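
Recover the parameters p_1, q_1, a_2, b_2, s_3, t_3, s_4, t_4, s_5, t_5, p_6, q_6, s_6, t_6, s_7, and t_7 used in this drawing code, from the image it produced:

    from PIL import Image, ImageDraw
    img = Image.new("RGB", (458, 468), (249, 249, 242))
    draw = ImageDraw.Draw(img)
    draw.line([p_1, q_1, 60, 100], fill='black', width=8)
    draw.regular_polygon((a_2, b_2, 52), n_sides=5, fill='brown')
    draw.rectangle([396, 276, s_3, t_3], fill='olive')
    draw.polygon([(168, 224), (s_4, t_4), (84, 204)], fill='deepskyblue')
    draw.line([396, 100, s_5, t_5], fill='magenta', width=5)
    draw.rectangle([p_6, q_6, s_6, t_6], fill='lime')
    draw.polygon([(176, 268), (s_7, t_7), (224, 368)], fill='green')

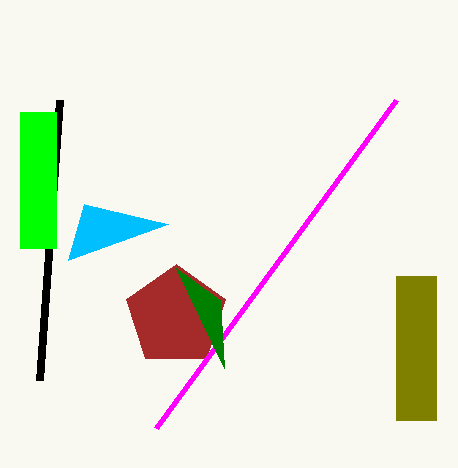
p_1 = 40, q_1 = 380, a_2 = 176, b_2 = 316, s_3 = 436, t_3 = 420, s_4 = 68, t_4 = 260, s_5 = 156, t_5 = 428, p_6 = 20, q_6 = 112, s_6 = 56, t_6 = 248, s_7 = 220, t_7 = 300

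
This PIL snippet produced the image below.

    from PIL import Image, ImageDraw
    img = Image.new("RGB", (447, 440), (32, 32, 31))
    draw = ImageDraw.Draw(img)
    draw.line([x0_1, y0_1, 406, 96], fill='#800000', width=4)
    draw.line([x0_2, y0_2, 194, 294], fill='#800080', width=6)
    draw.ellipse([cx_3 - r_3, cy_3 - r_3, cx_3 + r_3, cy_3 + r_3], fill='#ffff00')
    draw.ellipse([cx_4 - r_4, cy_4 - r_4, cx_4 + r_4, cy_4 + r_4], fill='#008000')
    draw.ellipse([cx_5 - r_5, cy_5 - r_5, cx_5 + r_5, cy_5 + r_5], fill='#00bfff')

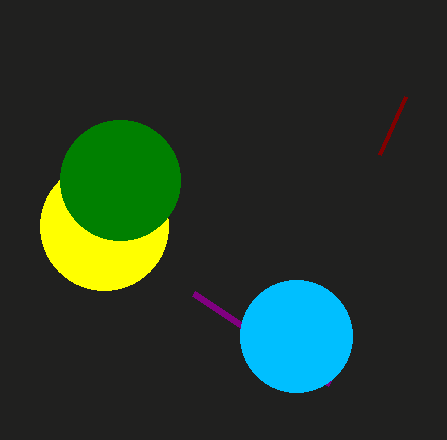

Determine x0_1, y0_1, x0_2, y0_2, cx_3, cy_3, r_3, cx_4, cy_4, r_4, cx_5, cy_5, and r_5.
x0_1 = 380, y0_1 = 154, x0_2 = 330, y0_2 = 384, cx_3 = 104, cy_3 = 226, r_3 = 64, cx_4 = 120, cy_4 = 180, r_4 = 60, cx_5 = 296, cy_5 = 336, r_5 = 56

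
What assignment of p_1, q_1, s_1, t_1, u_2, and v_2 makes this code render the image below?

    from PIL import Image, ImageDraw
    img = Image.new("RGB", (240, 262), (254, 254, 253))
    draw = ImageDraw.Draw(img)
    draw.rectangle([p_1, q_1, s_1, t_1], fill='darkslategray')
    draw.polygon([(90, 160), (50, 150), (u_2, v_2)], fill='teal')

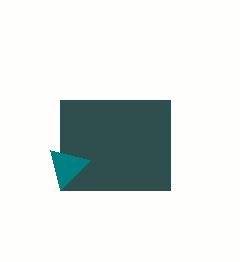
p_1 = 60
q_1 = 100
s_1 = 170
t_1 = 190
u_2 = 60
v_2 = 190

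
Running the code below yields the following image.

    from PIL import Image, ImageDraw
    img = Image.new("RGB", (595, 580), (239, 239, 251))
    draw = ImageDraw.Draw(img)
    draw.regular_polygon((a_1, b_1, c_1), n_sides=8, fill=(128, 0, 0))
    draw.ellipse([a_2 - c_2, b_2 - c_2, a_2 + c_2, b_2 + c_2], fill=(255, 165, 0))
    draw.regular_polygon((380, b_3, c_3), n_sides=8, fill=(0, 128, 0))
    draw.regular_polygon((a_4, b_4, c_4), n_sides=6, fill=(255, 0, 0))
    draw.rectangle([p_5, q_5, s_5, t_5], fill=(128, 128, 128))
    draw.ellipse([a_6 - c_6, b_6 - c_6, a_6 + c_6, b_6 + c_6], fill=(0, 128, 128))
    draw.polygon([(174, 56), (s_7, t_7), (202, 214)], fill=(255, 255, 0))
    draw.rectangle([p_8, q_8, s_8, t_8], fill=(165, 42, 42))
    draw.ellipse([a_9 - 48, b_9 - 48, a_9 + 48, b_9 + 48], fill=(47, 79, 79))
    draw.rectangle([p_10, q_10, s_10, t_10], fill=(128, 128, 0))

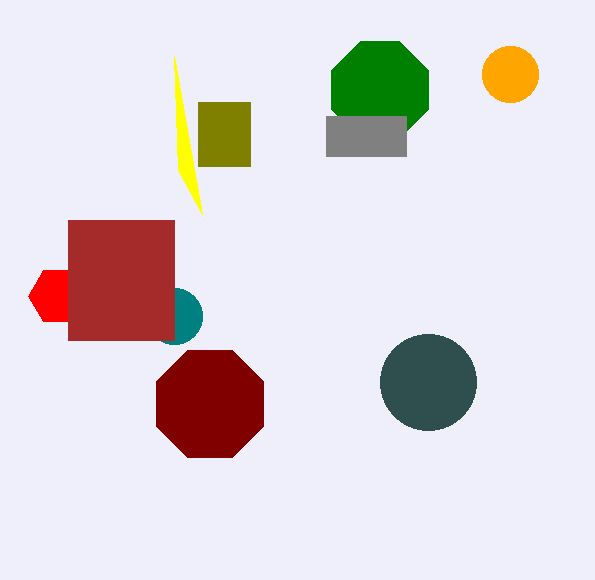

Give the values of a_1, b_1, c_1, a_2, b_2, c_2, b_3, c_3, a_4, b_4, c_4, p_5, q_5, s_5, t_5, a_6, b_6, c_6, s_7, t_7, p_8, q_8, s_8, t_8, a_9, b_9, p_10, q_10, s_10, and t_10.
a_1 = 210; b_1 = 404; c_1 = 58; a_2 = 510; b_2 = 74; c_2 = 28; b_3 = 90; c_3 = 52; a_4 = 58; b_4 = 296; c_4 = 30; p_5 = 326; q_5 = 116; s_5 = 406; t_5 = 156; a_6 = 174; b_6 = 316; c_6 = 28; s_7 = 178; t_7 = 170; p_8 = 68; q_8 = 220; s_8 = 174; t_8 = 340; a_9 = 428; b_9 = 382; p_10 = 198; q_10 = 102; s_10 = 250; t_10 = 166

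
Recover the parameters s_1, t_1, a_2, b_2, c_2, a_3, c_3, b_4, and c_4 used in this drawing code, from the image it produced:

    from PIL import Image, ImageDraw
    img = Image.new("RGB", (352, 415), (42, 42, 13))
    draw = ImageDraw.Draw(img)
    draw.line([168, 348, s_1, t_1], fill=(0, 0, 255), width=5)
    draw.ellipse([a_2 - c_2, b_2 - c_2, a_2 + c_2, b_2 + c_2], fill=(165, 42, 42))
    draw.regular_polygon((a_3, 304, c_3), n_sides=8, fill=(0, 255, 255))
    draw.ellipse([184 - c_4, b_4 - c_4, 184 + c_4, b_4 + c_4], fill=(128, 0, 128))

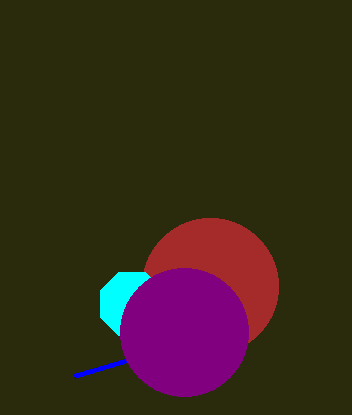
s_1 = 74, t_1 = 376, a_2 = 210, b_2 = 286, c_2 = 68, a_3 = 132, c_3 = 34, b_4 = 332, c_4 = 64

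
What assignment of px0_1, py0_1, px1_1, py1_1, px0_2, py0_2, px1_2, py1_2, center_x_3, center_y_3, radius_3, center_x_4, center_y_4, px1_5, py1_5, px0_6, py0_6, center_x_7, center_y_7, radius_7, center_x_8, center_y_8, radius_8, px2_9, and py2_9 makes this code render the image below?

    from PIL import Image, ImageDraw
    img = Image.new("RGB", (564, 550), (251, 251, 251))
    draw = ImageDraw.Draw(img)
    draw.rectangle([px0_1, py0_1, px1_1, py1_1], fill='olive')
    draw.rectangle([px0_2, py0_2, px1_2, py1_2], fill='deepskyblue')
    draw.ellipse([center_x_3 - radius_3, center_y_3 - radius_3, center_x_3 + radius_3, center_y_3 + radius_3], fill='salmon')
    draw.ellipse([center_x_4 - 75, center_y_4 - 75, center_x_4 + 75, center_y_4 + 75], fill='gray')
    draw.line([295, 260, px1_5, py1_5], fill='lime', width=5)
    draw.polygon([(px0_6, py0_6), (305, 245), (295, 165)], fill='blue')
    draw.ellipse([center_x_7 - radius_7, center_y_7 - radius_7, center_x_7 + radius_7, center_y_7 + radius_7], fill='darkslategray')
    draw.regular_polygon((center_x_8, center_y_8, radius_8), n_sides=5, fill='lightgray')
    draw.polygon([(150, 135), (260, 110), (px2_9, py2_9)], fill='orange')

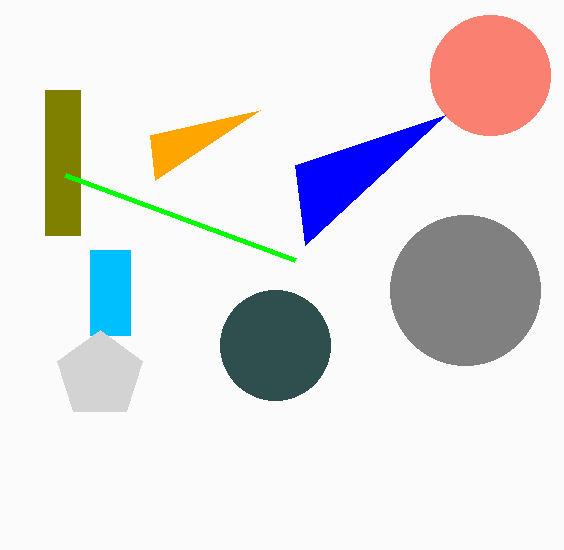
px0_1 = 45, py0_1 = 90, px1_1 = 80, py1_1 = 235, px0_2 = 90, py0_2 = 250, px1_2 = 130, py1_2 = 335, center_x_3 = 490, center_y_3 = 75, radius_3 = 60, center_x_4 = 465, center_y_4 = 290, px1_5 = 65, py1_5 = 175, px0_6 = 445, py0_6 = 115, center_x_7 = 275, center_y_7 = 345, radius_7 = 55, center_x_8 = 100, center_y_8 = 375, radius_8 = 45, px2_9 = 155, py2_9 = 180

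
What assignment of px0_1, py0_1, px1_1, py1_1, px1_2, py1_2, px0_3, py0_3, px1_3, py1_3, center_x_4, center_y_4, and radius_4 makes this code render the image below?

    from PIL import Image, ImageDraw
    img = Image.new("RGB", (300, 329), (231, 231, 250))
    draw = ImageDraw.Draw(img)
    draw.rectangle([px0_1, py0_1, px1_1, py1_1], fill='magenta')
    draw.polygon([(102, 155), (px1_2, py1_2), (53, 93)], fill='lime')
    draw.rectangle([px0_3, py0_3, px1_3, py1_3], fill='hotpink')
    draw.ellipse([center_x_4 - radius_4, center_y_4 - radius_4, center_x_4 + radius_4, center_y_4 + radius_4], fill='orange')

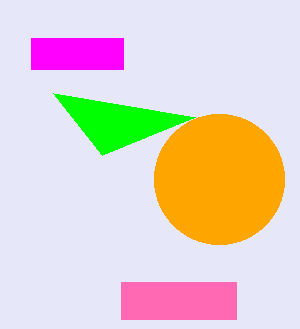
px0_1 = 31; py0_1 = 38; px1_1 = 123; py1_1 = 69; px1_2 = 195; py1_2 = 117; px0_3 = 121; py0_3 = 282; px1_3 = 236; py1_3 = 319; center_x_4 = 219; center_y_4 = 179; radius_4 = 65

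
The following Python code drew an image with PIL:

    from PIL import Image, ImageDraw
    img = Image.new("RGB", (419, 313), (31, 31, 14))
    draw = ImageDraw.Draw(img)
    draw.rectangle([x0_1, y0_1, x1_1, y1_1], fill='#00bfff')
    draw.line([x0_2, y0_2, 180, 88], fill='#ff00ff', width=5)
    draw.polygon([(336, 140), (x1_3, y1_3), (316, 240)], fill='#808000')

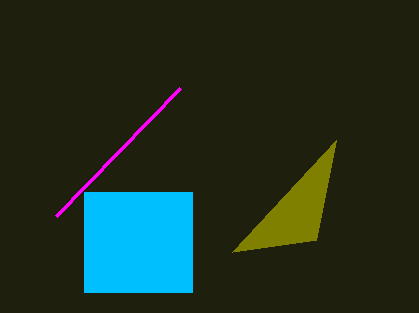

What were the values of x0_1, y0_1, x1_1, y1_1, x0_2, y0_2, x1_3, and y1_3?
x0_1 = 84
y0_1 = 192
x1_1 = 192
y1_1 = 292
x0_2 = 56
y0_2 = 216
x1_3 = 232
y1_3 = 252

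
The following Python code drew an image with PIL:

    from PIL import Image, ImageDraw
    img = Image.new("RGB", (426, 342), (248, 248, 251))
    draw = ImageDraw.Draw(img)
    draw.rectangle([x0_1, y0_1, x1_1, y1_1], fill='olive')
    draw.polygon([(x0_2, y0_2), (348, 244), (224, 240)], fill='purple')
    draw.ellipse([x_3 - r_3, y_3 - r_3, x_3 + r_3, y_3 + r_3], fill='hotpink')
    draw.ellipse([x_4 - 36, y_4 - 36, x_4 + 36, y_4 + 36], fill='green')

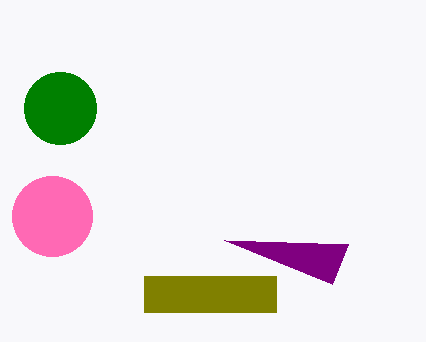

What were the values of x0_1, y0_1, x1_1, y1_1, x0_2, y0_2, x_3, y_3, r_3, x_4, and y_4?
x0_1 = 144; y0_1 = 276; x1_1 = 276; y1_1 = 312; x0_2 = 332; y0_2 = 284; x_3 = 52; y_3 = 216; r_3 = 40; x_4 = 60; y_4 = 108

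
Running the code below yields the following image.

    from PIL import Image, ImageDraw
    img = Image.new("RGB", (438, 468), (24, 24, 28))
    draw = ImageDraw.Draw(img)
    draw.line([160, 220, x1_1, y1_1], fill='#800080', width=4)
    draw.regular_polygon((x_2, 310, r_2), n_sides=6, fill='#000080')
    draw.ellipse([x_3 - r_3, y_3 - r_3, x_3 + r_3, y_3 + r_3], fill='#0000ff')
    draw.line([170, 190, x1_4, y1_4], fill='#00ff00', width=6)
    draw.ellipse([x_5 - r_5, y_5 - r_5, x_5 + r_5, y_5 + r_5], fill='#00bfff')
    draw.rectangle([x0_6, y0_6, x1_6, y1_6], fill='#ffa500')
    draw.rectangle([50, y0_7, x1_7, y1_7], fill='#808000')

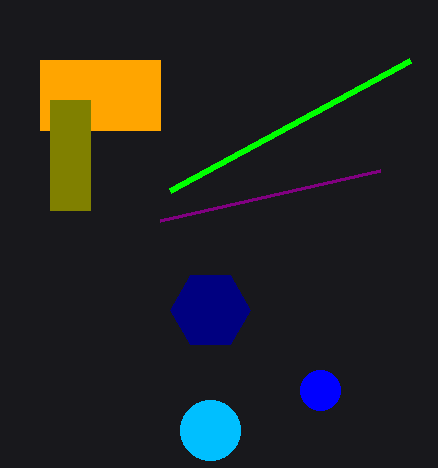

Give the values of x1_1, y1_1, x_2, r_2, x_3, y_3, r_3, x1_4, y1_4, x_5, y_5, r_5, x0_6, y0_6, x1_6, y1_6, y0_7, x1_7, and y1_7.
x1_1 = 380
y1_1 = 170
x_2 = 210
r_2 = 40
x_3 = 320
y_3 = 390
r_3 = 20
x1_4 = 410
y1_4 = 60
x_5 = 210
y_5 = 430
r_5 = 30
x0_6 = 40
y0_6 = 60
x1_6 = 160
y1_6 = 130
y0_7 = 100
x1_7 = 90
y1_7 = 210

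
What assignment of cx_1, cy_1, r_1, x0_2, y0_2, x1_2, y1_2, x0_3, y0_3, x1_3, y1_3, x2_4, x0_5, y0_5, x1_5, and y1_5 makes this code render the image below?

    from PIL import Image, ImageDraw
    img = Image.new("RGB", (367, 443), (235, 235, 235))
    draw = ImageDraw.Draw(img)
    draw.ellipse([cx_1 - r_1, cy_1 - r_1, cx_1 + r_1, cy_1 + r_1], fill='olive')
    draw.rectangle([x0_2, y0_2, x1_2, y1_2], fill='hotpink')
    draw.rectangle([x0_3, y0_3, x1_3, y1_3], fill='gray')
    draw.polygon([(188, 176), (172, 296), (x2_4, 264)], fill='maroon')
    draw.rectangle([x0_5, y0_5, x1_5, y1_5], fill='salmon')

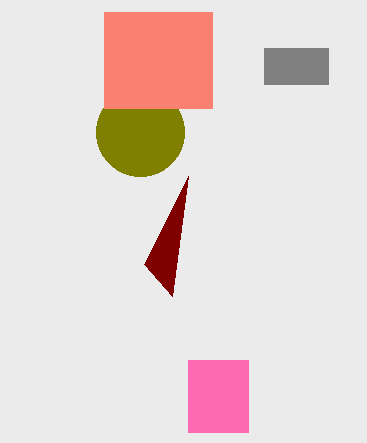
cx_1 = 140; cy_1 = 132; r_1 = 44; x0_2 = 188; y0_2 = 360; x1_2 = 248; y1_2 = 432; x0_3 = 264; y0_3 = 48; x1_3 = 328; y1_3 = 84; x2_4 = 144; x0_5 = 104; y0_5 = 12; x1_5 = 212; y1_5 = 108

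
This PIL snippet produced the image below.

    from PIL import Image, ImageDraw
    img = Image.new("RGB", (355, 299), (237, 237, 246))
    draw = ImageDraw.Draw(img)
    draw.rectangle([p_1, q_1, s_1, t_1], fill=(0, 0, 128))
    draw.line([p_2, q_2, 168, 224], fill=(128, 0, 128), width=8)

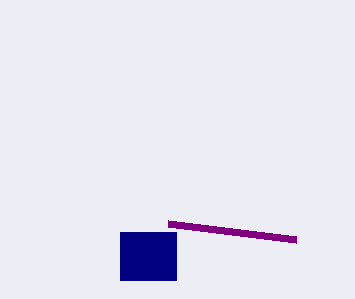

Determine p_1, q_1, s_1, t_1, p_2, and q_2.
p_1 = 120
q_1 = 232
s_1 = 176
t_1 = 280
p_2 = 296
q_2 = 240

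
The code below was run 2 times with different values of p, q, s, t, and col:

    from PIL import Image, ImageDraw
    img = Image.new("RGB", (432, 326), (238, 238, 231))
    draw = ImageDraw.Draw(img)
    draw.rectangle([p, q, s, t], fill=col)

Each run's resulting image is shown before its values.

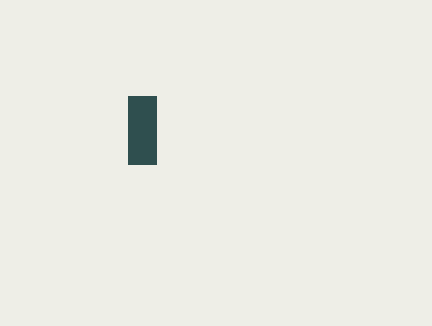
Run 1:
p = 128, q = 96, s = 156, t = 164, col = 'darkslategray'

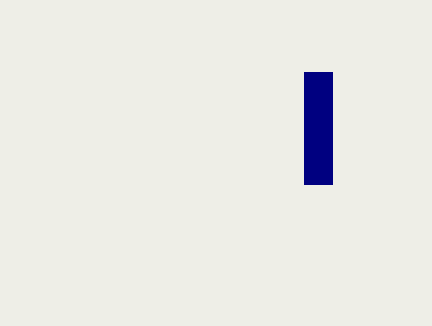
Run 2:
p = 304; q = 72; s = 332; t = 184; col = 'navy'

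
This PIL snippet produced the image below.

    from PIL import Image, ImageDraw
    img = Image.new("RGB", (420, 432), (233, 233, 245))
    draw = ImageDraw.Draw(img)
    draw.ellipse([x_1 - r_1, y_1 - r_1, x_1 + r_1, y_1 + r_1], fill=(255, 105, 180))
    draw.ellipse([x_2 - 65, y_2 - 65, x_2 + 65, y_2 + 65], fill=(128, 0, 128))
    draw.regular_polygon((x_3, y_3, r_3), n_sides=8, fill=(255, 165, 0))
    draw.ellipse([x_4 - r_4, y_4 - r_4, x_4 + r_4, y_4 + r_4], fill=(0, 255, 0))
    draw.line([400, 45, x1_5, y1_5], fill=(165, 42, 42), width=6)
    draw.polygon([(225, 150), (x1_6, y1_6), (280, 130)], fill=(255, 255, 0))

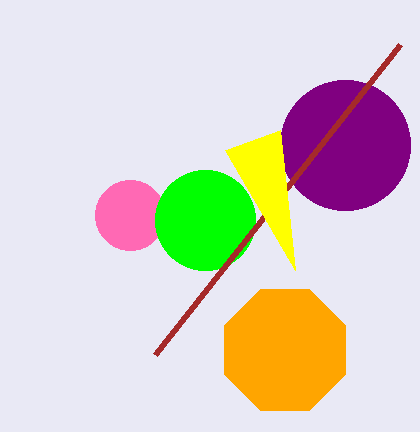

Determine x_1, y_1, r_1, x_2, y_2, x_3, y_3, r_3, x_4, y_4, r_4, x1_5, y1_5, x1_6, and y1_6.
x_1 = 130, y_1 = 215, r_1 = 35, x_2 = 345, y_2 = 145, x_3 = 285, y_3 = 350, r_3 = 65, x_4 = 205, y_4 = 220, r_4 = 50, x1_5 = 155, y1_5 = 355, x1_6 = 295, y1_6 = 270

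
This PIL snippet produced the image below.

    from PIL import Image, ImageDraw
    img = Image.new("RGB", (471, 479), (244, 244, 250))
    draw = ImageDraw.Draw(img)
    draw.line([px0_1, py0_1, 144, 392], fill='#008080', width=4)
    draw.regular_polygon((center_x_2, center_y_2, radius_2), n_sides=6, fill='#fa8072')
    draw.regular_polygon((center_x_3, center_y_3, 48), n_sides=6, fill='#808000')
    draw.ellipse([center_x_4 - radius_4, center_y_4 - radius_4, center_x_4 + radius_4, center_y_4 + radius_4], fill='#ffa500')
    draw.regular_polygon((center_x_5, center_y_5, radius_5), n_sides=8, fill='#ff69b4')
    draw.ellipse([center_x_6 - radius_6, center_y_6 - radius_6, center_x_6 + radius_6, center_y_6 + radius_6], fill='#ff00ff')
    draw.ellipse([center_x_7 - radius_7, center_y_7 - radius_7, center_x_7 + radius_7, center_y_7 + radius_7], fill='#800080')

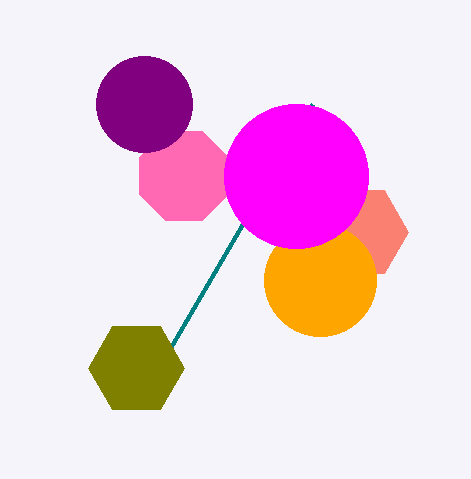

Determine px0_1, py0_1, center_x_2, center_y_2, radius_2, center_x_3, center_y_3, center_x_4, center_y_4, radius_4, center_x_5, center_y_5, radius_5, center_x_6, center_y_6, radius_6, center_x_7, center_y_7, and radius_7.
px0_1 = 312; py0_1 = 104; center_x_2 = 360; center_y_2 = 232; radius_2 = 48; center_x_3 = 136; center_y_3 = 368; center_x_4 = 320; center_y_4 = 280; radius_4 = 56; center_x_5 = 184; center_y_5 = 176; radius_5 = 48; center_x_6 = 296; center_y_6 = 176; radius_6 = 72; center_x_7 = 144; center_y_7 = 104; radius_7 = 48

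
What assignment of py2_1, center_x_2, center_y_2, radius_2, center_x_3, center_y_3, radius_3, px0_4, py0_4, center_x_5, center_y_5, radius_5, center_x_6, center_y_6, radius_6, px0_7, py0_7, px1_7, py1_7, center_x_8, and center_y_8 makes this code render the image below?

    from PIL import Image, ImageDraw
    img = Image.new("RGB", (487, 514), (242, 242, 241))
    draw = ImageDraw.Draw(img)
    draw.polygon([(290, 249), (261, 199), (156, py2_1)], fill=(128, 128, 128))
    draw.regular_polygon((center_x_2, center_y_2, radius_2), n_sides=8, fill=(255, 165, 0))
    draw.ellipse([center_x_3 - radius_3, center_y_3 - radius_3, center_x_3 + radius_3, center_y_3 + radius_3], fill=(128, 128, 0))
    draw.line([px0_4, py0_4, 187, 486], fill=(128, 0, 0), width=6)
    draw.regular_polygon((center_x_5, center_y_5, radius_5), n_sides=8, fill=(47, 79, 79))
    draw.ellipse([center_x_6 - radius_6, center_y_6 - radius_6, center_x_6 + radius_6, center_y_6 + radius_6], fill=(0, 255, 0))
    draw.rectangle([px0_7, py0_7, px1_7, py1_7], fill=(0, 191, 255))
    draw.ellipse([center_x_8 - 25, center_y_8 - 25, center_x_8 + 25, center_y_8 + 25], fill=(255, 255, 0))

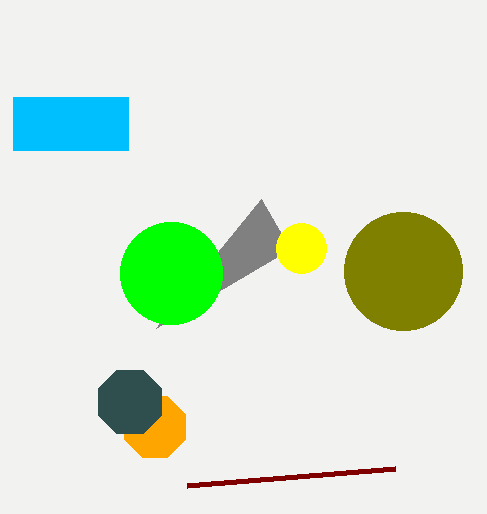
py2_1 = 328
center_x_2 = 155
center_y_2 = 427
radius_2 = 33
center_x_3 = 403
center_y_3 = 271
radius_3 = 59
px0_4 = 395
py0_4 = 469
center_x_5 = 130
center_y_5 = 402
radius_5 = 34
center_x_6 = 171
center_y_6 = 273
radius_6 = 51
px0_7 = 13
py0_7 = 97
px1_7 = 128
py1_7 = 150
center_x_8 = 301
center_y_8 = 248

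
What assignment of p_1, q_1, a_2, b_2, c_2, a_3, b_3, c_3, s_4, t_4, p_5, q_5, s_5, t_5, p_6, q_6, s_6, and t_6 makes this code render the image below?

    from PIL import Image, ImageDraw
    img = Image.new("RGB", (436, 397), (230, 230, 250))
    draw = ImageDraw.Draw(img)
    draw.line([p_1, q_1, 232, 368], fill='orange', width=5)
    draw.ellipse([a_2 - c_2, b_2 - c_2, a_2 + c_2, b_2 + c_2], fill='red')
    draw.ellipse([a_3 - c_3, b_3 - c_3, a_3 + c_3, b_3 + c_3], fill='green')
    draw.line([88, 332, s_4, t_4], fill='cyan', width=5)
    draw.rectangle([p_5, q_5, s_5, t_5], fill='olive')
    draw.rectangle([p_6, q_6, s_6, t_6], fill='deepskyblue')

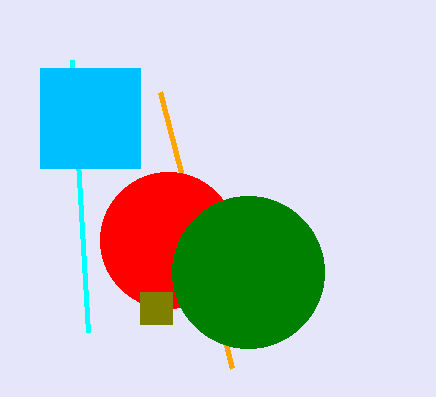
p_1 = 160
q_1 = 92
a_2 = 168
b_2 = 240
c_2 = 68
a_3 = 248
b_3 = 272
c_3 = 76
s_4 = 72
t_4 = 60
p_5 = 140
q_5 = 292
s_5 = 172
t_5 = 324
p_6 = 40
q_6 = 68
s_6 = 140
t_6 = 168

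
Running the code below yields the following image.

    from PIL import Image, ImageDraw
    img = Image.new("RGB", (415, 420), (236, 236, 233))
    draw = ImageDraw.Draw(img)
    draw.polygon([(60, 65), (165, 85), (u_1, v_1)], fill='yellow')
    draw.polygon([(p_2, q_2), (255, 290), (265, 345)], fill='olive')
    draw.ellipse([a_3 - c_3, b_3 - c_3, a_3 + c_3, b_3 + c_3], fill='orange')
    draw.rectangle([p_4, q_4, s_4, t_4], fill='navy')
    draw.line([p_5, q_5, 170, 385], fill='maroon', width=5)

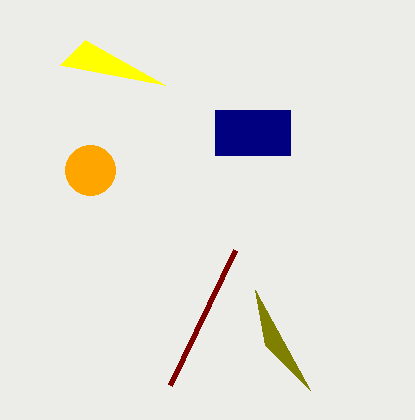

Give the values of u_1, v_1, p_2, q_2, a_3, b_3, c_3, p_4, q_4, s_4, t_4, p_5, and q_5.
u_1 = 85, v_1 = 40, p_2 = 310, q_2 = 390, a_3 = 90, b_3 = 170, c_3 = 25, p_4 = 215, q_4 = 110, s_4 = 290, t_4 = 155, p_5 = 235, q_5 = 250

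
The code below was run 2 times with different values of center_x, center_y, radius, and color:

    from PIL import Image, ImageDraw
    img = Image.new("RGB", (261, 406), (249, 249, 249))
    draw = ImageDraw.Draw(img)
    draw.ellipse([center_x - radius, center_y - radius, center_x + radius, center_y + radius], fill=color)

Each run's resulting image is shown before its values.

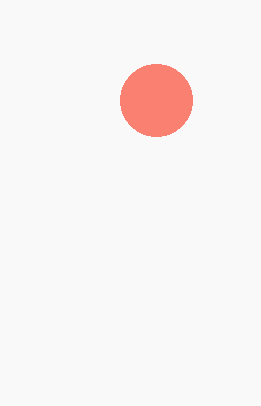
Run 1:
center_x = 156; center_y = 100; radius = 36; color = 'salmon'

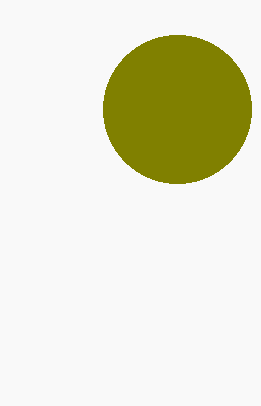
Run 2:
center_x = 177; center_y = 109; radius = 74; color = 'olive'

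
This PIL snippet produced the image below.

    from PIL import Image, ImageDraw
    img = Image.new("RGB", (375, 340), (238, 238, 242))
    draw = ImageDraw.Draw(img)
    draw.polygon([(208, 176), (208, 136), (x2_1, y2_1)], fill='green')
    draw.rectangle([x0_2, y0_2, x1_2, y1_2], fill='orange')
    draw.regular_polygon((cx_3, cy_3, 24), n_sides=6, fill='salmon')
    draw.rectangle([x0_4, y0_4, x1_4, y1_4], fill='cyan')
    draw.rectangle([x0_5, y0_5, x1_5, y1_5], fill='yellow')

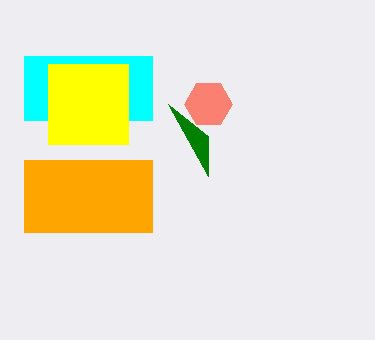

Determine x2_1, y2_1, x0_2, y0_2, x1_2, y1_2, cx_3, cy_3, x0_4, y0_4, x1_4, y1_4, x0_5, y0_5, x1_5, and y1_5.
x2_1 = 168
y2_1 = 104
x0_2 = 24
y0_2 = 160
x1_2 = 152
y1_2 = 232
cx_3 = 208
cy_3 = 104
x0_4 = 24
y0_4 = 56
x1_4 = 152
y1_4 = 120
x0_5 = 48
y0_5 = 64
x1_5 = 128
y1_5 = 144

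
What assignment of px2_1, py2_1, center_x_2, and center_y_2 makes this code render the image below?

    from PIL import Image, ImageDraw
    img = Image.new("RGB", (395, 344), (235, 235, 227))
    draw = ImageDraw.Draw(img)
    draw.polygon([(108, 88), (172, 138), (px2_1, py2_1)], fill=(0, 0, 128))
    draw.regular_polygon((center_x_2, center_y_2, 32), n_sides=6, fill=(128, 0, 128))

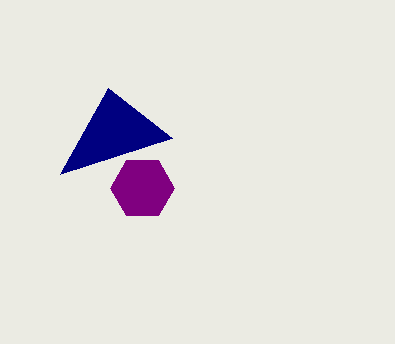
px2_1 = 60, py2_1 = 174, center_x_2 = 142, center_y_2 = 188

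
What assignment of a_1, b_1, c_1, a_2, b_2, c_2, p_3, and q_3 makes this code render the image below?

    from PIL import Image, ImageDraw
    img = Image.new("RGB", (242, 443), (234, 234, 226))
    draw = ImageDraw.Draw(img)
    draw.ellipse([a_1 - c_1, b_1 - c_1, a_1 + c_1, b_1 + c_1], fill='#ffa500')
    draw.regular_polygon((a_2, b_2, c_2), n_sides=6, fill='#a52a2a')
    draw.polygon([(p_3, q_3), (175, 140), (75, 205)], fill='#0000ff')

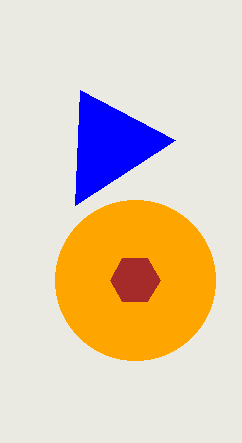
a_1 = 135, b_1 = 280, c_1 = 80, a_2 = 135, b_2 = 280, c_2 = 25, p_3 = 80, q_3 = 90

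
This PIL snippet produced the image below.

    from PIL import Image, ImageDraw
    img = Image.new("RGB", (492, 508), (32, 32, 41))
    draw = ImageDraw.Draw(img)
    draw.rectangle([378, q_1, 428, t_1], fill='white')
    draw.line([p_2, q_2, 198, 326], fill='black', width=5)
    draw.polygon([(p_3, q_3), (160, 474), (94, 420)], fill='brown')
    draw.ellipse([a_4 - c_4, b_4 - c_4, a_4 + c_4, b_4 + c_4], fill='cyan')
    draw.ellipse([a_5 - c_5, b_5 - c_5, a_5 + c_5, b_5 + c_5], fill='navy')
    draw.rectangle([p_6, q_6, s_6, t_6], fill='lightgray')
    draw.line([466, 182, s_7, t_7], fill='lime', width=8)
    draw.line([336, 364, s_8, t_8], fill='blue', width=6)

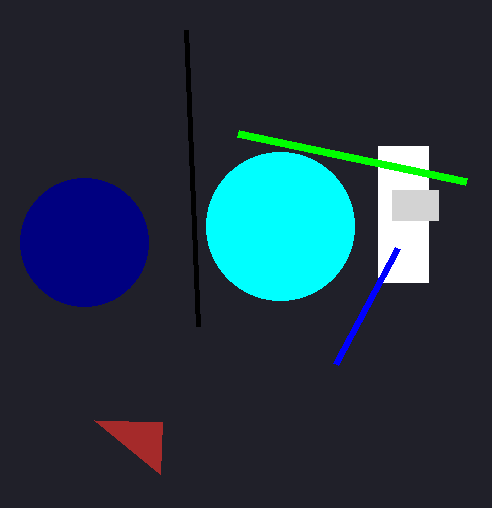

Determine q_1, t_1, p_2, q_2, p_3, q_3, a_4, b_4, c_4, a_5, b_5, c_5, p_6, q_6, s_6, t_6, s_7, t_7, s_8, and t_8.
q_1 = 146; t_1 = 282; p_2 = 186; q_2 = 30; p_3 = 162; q_3 = 422; a_4 = 280; b_4 = 226; c_4 = 74; a_5 = 84; b_5 = 242; c_5 = 64; p_6 = 392; q_6 = 190; s_6 = 438; t_6 = 220; s_7 = 238; t_7 = 134; s_8 = 398; t_8 = 248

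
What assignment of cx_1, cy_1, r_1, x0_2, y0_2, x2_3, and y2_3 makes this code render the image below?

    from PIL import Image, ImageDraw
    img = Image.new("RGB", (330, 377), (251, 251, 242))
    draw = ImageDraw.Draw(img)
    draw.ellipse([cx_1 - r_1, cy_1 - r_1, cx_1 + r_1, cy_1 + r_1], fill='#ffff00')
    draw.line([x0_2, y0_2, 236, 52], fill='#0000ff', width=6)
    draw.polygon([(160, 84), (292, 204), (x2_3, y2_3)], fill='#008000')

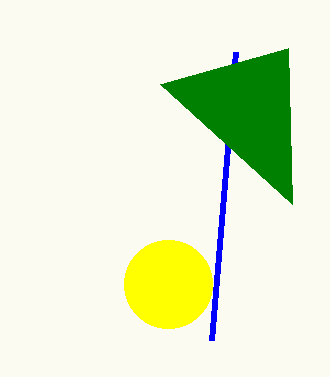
cx_1 = 168, cy_1 = 284, r_1 = 44, x0_2 = 212, y0_2 = 340, x2_3 = 288, y2_3 = 48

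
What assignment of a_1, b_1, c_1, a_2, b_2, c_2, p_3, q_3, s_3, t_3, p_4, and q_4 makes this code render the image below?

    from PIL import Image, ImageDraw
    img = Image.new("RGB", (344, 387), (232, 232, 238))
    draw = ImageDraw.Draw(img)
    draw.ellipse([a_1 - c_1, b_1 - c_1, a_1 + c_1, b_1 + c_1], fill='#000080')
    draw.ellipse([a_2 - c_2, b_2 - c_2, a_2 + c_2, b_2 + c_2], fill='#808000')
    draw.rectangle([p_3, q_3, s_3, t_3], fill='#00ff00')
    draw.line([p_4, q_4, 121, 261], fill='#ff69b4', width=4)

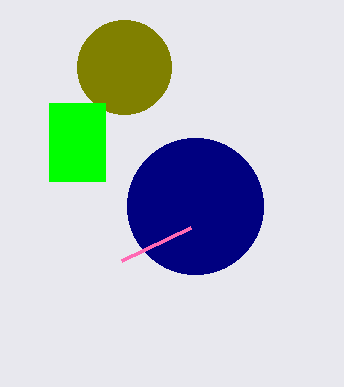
a_1 = 195, b_1 = 206, c_1 = 68, a_2 = 124, b_2 = 67, c_2 = 47, p_3 = 49, q_3 = 103, s_3 = 105, t_3 = 181, p_4 = 190, q_4 = 228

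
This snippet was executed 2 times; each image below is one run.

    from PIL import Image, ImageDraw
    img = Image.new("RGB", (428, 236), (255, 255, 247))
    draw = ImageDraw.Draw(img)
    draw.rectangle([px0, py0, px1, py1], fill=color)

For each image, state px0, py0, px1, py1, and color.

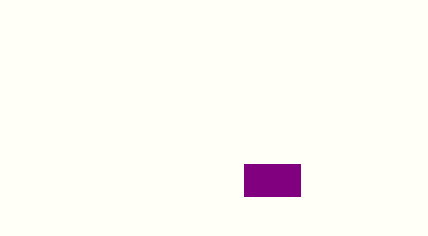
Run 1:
px0 = 244
py0 = 164
px1 = 300
py1 = 196
color = 'purple'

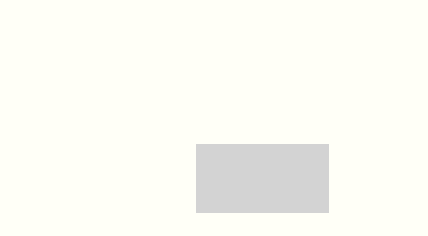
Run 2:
px0 = 196; py0 = 144; px1 = 328; py1 = 212; color = 'lightgray'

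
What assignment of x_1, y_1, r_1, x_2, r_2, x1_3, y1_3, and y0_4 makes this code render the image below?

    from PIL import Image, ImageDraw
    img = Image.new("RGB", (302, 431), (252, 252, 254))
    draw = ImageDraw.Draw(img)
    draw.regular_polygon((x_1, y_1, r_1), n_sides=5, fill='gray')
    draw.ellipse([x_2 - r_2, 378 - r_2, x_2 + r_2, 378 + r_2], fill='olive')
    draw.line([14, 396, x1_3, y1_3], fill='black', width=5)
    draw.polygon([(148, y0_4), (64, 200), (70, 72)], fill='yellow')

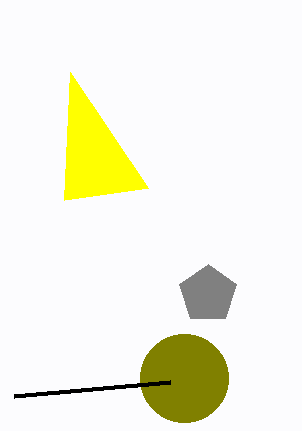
x_1 = 208, y_1 = 294, r_1 = 30, x_2 = 184, r_2 = 44, x1_3 = 170, y1_3 = 382, y0_4 = 188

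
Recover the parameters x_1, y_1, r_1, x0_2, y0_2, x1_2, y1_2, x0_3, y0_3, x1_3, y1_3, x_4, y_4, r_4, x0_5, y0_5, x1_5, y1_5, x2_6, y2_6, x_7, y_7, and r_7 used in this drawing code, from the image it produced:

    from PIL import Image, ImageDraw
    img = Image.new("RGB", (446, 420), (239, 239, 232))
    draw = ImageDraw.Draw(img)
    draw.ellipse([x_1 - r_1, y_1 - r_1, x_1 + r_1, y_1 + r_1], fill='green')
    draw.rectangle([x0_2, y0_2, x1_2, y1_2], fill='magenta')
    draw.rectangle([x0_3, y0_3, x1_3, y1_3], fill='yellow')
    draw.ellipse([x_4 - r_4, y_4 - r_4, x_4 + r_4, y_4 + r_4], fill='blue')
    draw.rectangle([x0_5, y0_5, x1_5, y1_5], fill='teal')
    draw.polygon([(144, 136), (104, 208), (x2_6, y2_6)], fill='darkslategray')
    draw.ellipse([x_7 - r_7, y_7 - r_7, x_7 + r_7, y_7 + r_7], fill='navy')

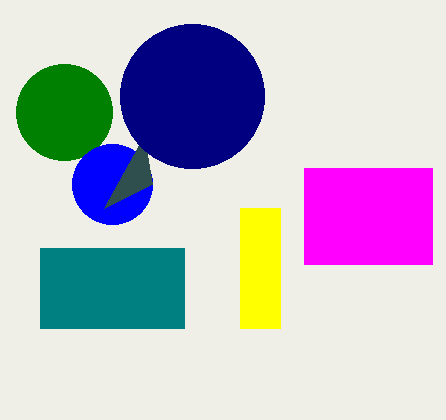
x_1 = 64, y_1 = 112, r_1 = 48, x0_2 = 304, y0_2 = 168, x1_2 = 432, y1_2 = 264, x0_3 = 240, y0_3 = 208, x1_3 = 280, y1_3 = 328, x_4 = 112, y_4 = 184, r_4 = 40, x0_5 = 40, y0_5 = 248, x1_5 = 184, y1_5 = 328, x2_6 = 152, y2_6 = 184, x_7 = 192, y_7 = 96, r_7 = 72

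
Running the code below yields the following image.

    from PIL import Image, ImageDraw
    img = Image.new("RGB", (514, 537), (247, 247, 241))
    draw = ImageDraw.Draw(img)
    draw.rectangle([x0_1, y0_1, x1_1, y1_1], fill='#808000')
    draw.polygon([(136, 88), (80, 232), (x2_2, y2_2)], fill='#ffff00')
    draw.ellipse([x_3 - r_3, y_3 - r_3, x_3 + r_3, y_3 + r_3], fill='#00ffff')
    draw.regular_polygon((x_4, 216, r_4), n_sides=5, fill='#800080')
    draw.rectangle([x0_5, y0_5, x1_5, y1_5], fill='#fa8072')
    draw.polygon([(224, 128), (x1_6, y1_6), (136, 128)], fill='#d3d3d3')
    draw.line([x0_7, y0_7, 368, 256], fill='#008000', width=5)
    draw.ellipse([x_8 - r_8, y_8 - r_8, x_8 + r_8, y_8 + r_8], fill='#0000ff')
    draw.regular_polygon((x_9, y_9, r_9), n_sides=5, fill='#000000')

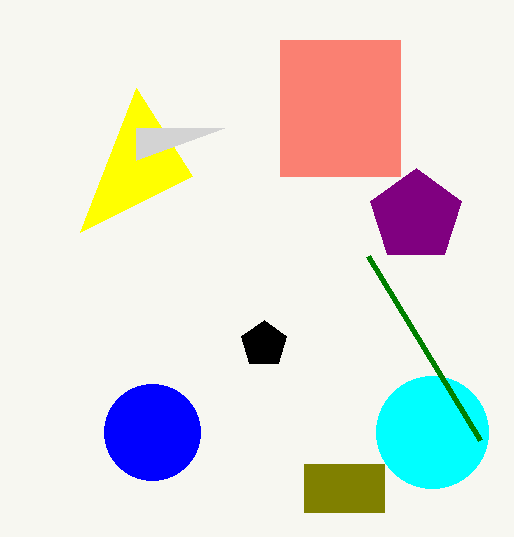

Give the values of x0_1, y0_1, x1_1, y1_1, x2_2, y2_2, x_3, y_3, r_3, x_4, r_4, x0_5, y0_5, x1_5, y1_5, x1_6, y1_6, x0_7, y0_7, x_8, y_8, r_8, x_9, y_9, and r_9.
x0_1 = 304, y0_1 = 464, x1_1 = 384, y1_1 = 512, x2_2 = 192, y2_2 = 176, x_3 = 432, y_3 = 432, r_3 = 56, x_4 = 416, r_4 = 48, x0_5 = 280, y0_5 = 40, x1_5 = 400, y1_5 = 176, x1_6 = 136, y1_6 = 160, x0_7 = 480, y0_7 = 440, x_8 = 152, y_8 = 432, r_8 = 48, x_9 = 264, y_9 = 344, r_9 = 24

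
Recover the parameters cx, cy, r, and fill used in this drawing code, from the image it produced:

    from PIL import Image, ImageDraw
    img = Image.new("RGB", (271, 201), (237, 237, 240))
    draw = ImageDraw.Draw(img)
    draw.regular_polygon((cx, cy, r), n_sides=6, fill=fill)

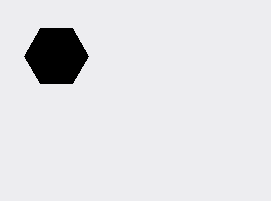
cx = 56; cy = 56; r = 32; fill = 'black'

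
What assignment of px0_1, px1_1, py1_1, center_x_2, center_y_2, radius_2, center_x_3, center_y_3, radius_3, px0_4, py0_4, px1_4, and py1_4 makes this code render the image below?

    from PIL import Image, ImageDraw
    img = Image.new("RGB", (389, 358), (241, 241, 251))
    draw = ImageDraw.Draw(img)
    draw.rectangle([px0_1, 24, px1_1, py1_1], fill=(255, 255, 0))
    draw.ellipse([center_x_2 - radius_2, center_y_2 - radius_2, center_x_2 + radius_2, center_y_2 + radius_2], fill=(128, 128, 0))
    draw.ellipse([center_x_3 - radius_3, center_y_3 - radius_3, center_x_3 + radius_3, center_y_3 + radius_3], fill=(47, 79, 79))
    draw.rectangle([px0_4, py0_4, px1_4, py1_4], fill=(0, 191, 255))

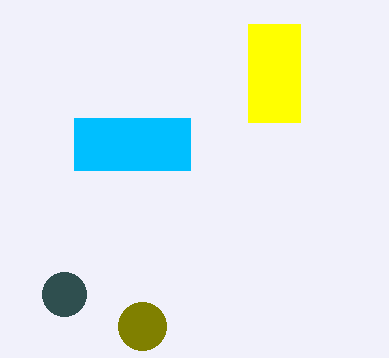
px0_1 = 248; px1_1 = 300; py1_1 = 122; center_x_2 = 142; center_y_2 = 326; radius_2 = 24; center_x_3 = 64; center_y_3 = 294; radius_3 = 22; px0_4 = 74; py0_4 = 118; px1_4 = 190; py1_4 = 170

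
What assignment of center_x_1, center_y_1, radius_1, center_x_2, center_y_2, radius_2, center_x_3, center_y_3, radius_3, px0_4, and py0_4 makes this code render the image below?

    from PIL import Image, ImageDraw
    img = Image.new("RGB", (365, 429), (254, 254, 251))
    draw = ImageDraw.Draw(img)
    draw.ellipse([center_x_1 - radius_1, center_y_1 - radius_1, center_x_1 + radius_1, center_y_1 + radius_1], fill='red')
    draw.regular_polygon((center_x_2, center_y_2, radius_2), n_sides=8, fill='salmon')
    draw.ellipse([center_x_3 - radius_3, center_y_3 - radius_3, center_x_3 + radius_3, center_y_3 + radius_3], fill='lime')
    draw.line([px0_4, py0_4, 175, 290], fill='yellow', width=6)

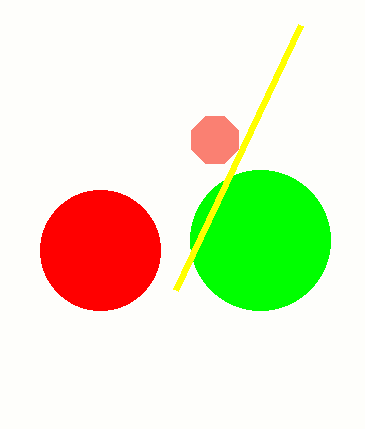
center_x_1 = 100, center_y_1 = 250, radius_1 = 60, center_x_2 = 215, center_y_2 = 140, radius_2 = 25, center_x_3 = 260, center_y_3 = 240, radius_3 = 70, px0_4 = 300, py0_4 = 25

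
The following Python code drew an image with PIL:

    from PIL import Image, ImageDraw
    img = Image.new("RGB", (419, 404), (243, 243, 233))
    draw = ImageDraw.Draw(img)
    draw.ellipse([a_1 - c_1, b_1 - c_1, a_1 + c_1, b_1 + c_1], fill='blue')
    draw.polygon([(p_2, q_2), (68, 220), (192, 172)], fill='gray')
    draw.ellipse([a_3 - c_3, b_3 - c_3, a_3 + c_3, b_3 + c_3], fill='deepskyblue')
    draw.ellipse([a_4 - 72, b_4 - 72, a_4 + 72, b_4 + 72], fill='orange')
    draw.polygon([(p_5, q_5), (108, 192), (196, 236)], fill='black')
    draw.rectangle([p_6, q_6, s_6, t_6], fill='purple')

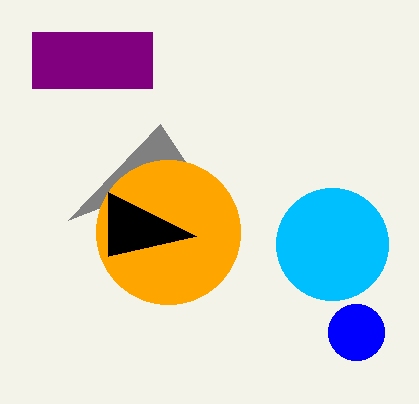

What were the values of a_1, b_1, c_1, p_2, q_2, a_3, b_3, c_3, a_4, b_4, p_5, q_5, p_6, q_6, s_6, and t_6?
a_1 = 356; b_1 = 332; c_1 = 28; p_2 = 160; q_2 = 124; a_3 = 332; b_3 = 244; c_3 = 56; a_4 = 168; b_4 = 232; p_5 = 108; q_5 = 256; p_6 = 32; q_6 = 32; s_6 = 152; t_6 = 88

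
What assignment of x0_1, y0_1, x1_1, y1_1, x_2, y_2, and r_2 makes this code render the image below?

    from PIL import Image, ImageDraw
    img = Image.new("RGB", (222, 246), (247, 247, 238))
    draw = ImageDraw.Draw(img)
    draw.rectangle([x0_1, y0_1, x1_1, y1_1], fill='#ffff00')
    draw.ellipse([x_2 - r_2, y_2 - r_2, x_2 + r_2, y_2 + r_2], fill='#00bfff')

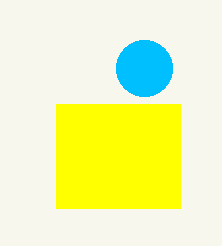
x0_1 = 56, y0_1 = 104, x1_1 = 180, y1_1 = 208, x_2 = 144, y_2 = 68, r_2 = 28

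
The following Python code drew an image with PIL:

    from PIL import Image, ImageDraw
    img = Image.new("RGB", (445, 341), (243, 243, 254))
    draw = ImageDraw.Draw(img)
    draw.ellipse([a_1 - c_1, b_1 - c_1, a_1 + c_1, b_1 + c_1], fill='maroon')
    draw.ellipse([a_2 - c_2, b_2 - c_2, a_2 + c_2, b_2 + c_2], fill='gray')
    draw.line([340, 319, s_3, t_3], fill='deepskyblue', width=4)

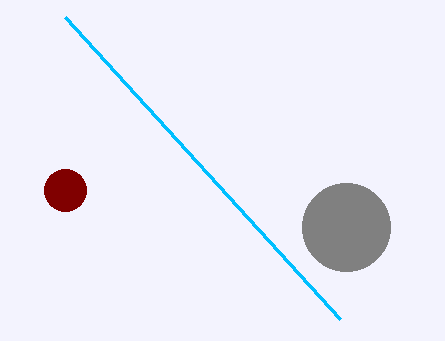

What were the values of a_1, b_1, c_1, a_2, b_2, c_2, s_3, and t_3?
a_1 = 65
b_1 = 190
c_1 = 21
a_2 = 346
b_2 = 227
c_2 = 44
s_3 = 65
t_3 = 17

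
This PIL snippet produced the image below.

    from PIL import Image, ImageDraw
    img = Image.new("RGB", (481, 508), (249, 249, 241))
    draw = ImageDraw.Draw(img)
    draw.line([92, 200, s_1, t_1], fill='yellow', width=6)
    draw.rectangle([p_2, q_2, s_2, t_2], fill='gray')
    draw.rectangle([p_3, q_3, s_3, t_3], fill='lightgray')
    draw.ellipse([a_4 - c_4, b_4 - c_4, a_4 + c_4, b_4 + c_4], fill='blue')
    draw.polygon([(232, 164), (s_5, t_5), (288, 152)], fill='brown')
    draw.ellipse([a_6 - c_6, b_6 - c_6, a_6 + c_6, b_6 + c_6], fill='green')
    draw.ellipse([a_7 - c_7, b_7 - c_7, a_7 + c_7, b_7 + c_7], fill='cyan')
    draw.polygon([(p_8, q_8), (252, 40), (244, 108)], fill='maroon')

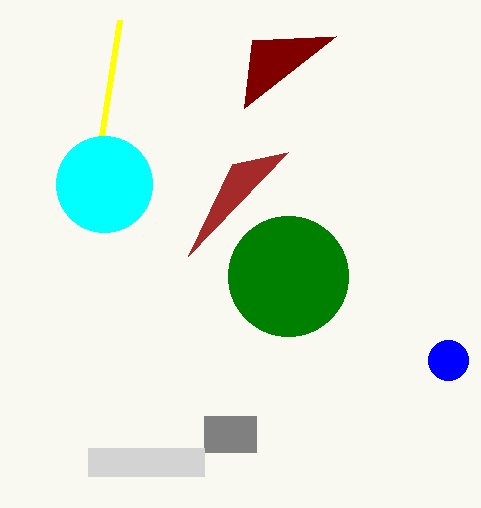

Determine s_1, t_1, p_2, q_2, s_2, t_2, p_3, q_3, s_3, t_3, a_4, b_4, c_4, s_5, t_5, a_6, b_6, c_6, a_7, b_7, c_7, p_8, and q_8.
s_1 = 120, t_1 = 20, p_2 = 204, q_2 = 416, s_2 = 256, t_2 = 452, p_3 = 88, q_3 = 448, s_3 = 204, t_3 = 476, a_4 = 448, b_4 = 360, c_4 = 20, s_5 = 188, t_5 = 256, a_6 = 288, b_6 = 276, c_6 = 60, a_7 = 104, b_7 = 184, c_7 = 48, p_8 = 336, q_8 = 36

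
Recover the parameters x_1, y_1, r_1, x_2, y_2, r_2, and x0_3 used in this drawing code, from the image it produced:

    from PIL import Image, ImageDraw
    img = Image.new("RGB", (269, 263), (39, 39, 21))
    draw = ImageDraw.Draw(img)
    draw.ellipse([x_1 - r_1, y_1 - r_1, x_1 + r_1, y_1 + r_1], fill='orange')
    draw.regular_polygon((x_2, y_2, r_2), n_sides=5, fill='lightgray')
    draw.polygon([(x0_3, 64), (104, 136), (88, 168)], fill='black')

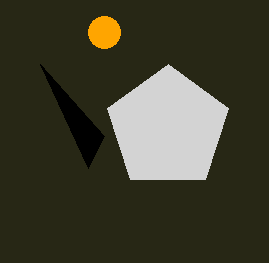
x_1 = 104
y_1 = 32
r_1 = 16
x_2 = 168
y_2 = 128
r_2 = 64
x0_3 = 40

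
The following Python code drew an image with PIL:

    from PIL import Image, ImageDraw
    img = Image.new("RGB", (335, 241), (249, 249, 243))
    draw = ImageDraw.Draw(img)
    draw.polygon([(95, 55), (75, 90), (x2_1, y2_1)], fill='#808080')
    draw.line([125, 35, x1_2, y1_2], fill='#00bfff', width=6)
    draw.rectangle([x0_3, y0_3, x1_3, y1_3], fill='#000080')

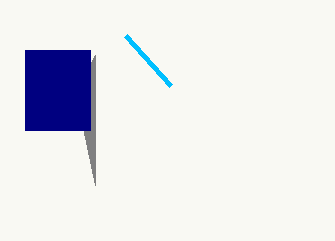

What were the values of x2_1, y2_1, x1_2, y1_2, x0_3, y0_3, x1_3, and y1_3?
x2_1 = 95; y2_1 = 185; x1_2 = 170; y1_2 = 85; x0_3 = 25; y0_3 = 50; x1_3 = 90; y1_3 = 130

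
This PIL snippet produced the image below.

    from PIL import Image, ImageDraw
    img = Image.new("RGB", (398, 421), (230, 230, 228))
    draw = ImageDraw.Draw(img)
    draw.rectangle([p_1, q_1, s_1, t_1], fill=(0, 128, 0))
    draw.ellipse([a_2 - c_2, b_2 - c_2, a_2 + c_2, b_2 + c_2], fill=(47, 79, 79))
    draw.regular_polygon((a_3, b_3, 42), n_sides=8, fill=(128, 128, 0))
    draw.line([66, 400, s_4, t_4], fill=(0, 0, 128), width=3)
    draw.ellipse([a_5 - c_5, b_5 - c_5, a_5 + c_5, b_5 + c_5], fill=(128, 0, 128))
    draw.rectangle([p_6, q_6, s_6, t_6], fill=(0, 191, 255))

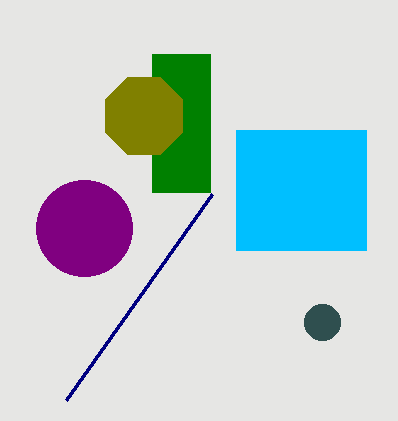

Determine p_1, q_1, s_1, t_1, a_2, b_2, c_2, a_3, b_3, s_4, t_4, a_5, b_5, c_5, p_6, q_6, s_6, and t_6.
p_1 = 152, q_1 = 54, s_1 = 210, t_1 = 192, a_2 = 322, b_2 = 322, c_2 = 18, a_3 = 144, b_3 = 116, s_4 = 212, t_4 = 194, a_5 = 84, b_5 = 228, c_5 = 48, p_6 = 236, q_6 = 130, s_6 = 366, t_6 = 250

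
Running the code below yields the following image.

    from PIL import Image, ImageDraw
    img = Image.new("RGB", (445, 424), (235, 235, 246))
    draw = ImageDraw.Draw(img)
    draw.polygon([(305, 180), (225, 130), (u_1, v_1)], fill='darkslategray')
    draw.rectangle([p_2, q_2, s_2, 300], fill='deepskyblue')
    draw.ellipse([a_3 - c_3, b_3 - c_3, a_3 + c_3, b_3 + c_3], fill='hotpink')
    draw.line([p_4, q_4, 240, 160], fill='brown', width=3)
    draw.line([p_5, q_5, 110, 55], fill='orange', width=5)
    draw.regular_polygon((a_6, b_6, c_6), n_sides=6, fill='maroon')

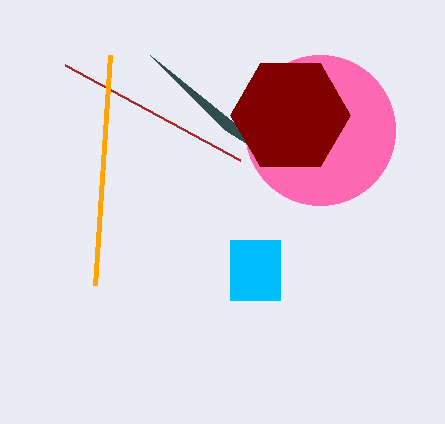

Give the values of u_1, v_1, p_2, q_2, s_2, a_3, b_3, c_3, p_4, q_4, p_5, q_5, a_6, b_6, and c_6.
u_1 = 150
v_1 = 55
p_2 = 230
q_2 = 240
s_2 = 280
a_3 = 320
b_3 = 130
c_3 = 75
p_4 = 65
q_4 = 65
p_5 = 95
q_5 = 285
a_6 = 290
b_6 = 115
c_6 = 60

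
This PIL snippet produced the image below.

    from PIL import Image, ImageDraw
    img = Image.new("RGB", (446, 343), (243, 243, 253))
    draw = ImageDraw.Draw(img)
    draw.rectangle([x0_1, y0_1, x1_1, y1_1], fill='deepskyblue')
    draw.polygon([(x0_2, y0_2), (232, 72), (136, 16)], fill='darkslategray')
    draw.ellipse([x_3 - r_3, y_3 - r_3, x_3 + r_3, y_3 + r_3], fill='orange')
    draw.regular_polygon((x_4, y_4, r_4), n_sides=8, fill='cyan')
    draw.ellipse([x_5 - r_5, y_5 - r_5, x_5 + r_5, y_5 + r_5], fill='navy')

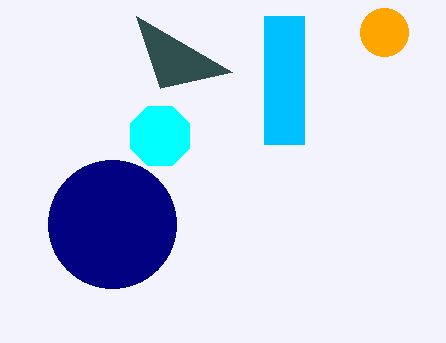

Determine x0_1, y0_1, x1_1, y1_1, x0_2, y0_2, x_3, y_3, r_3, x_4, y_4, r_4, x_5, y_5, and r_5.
x0_1 = 264, y0_1 = 16, x1_1 = 304, y1_1 = 144, x0_2 = 160, y0_2 = 88, x_3 = 384, y_3 = 32, r_3 = 24, x_4 = 160, y_4 = 136, r_4 = 32, x_5 = 112, y_5 = 224, r_5 = 64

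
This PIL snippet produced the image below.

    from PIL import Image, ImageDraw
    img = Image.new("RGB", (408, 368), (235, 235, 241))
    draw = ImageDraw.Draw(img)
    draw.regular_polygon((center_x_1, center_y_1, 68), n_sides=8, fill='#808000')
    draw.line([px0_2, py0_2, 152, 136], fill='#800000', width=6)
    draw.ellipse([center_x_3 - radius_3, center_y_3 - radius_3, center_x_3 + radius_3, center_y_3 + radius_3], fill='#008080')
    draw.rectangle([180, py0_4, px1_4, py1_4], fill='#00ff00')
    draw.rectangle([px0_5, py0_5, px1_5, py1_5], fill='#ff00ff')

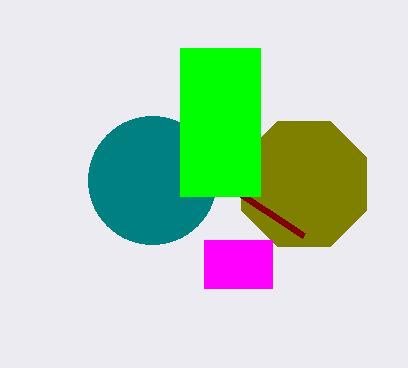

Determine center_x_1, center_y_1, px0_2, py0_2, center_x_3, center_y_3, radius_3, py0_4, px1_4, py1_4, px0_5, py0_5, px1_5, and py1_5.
center_x_1 = 304; center_y_1 = 184; px0_2 = 304; py0_2 = 236; center_x_3 = 152; center_y_3 = 180; radius_3 = 64; py0_4 = 48; px1_4 = 260; py1_4 = 196; px0_5 = 204; py0_5 = 240; px1_5 = 272; py1_5 = 288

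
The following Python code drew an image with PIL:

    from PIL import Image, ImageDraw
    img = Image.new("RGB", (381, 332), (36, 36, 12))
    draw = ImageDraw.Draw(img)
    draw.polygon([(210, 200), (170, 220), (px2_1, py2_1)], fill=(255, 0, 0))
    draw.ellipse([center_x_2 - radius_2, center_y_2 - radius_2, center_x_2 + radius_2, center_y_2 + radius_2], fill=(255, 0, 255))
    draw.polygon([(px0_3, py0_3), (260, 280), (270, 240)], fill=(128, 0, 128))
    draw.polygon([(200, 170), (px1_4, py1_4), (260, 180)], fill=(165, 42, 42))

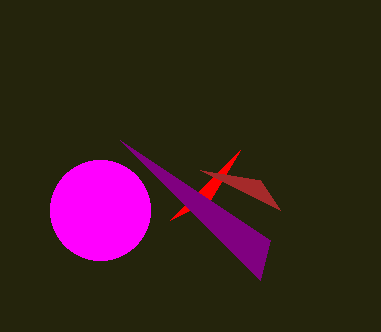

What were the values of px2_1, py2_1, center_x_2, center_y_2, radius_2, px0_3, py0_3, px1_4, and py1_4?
px2_1 = 240, py2_1 = 150, center_x_2 = 100, center_y_2 = 210, radius_2 = 50, px0_3 = 120, py0_3 = 140, px1_4 = 280, py1_4 = 210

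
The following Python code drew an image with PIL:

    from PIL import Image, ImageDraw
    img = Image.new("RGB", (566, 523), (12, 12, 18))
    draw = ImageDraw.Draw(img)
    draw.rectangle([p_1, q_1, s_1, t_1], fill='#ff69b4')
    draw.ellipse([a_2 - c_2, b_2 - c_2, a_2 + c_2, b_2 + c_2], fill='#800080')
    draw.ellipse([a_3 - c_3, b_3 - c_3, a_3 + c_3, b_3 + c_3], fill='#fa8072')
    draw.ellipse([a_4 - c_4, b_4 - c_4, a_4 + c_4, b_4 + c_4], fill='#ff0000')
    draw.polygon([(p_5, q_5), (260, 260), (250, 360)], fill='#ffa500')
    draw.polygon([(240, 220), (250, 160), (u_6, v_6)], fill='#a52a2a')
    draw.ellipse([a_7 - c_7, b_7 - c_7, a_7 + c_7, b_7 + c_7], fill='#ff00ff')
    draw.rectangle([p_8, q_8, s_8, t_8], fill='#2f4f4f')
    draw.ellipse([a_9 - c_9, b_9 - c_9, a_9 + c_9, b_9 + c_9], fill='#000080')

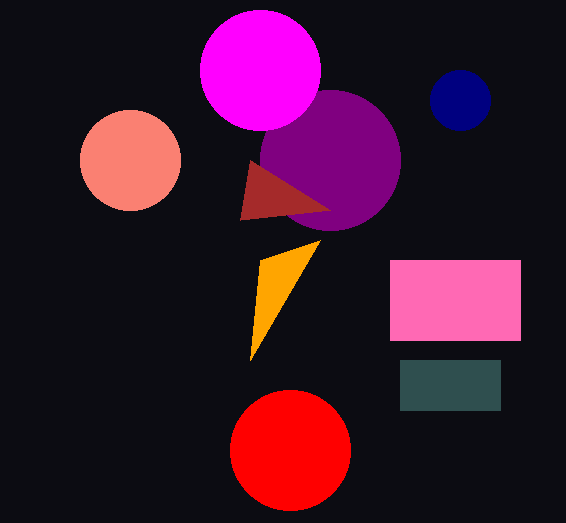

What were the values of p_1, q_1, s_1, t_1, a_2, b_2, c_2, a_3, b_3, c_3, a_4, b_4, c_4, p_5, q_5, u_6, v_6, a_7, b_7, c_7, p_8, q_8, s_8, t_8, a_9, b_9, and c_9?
p_1 = 390, q_1 = 260, s_1 = 520, t_1 = 340, a_2 = 330, b_2 = 160, c_2 = 70, a_3 = 130, b_3 = 160, c_3 = 50, a_4 = 290, b_4 = 450, c_4 = 60, p_5 = 320, q_5 = 240, u_6 = 330, v_6 = 210, a_7 = 260, b_7 = 70, c_7 = 60, p_8 = 400, q_8 = 360, s_8 = 500, t_8 = 410, a_9 = 460, b_9 = 100, c_9 = 30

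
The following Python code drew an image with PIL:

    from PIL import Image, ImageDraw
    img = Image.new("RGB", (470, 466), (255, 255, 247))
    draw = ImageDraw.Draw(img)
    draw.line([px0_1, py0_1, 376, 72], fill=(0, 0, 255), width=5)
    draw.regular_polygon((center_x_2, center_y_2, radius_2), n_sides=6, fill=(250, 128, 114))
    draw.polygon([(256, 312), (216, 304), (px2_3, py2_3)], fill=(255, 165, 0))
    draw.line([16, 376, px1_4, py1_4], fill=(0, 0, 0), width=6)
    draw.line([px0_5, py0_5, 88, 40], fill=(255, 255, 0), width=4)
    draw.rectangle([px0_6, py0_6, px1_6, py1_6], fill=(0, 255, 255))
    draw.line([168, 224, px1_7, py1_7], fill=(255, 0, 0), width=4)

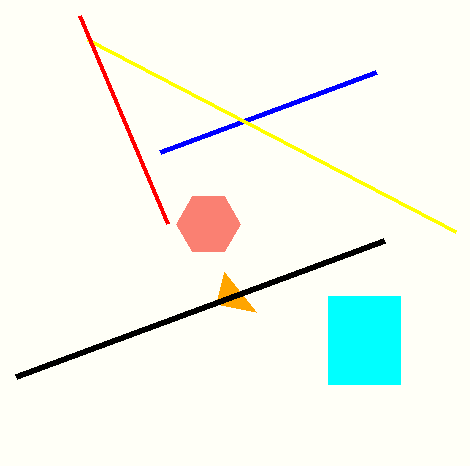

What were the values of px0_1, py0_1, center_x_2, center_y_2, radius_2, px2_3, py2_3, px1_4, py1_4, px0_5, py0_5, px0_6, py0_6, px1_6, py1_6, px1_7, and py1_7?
px0_1 = 160; py0_1 = 152; center_x_2 = 208; center_y_2 = 224; radius_2 = 32; px2_3 = 224; py2_3 = 272; px1_4 = 384; py1_4 = 240; px0_5 = 456; py0_5 = 232; px0_6 = 328; py0_6 = 296; px1_6 = 400; py1_6 = 384; px1_7 = 80; py1_7 = 16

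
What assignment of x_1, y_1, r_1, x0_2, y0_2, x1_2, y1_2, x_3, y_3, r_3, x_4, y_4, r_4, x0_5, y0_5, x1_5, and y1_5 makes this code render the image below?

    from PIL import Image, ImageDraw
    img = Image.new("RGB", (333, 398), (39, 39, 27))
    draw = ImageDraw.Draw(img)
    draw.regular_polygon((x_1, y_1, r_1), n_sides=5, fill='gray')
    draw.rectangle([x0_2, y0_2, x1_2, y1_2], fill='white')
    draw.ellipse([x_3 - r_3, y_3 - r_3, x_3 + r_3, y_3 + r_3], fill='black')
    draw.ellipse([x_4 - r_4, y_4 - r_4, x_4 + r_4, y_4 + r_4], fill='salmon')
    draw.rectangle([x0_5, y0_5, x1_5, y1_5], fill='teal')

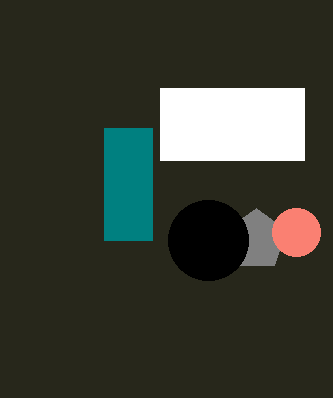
x_1 = 256
y_1 = 240
r_1 = 32
x0_2 = 160
y0_2 = 88
x1_2 = 304
y1_2 = 160
x_3 = 208
y_3 = 240
r_3 = 40
x_4 = 296
y_4 = 232
r_4 = 24
x0_5 = 104
y0_5 = 128
x1_5 = 152
y1_5 = 240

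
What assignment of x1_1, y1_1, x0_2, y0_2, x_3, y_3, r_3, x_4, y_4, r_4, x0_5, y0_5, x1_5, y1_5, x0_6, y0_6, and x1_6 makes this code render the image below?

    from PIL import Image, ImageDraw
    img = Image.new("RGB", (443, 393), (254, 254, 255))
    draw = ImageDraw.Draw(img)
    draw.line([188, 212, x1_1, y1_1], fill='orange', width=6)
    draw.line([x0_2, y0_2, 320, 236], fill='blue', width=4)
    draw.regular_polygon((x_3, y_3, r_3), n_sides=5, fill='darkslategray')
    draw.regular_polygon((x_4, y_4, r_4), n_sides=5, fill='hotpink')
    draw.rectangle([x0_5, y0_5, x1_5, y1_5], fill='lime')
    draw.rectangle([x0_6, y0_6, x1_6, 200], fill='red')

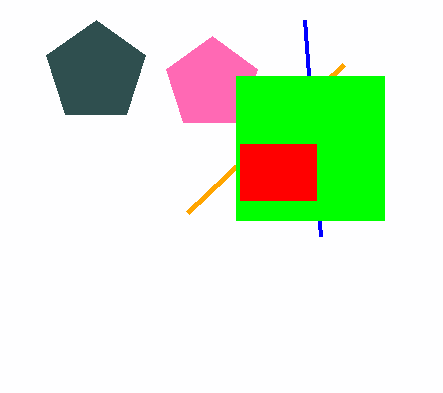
x1_1 = 344, y1_1 = 64, x0_2 = 304, y0_2 = 20, x_3 = 96, y_3 = 72, r_3 = 52, x_4 = 212, y_4 = 84, r_4 = 48, x0_5 = 236, y0_5 = 76, x1_5 = 384, y1_5 = 220, x0_6 = 240, y0_6 = 144, x1_6 = 316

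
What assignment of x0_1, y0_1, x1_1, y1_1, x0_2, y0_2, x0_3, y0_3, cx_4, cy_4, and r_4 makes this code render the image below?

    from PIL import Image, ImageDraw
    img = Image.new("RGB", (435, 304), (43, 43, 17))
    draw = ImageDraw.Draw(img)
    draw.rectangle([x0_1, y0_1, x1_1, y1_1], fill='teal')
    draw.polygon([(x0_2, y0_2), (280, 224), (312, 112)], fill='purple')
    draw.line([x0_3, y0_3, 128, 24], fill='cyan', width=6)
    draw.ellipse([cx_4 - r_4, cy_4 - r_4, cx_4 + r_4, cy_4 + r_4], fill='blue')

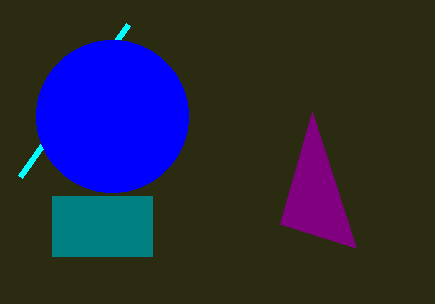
x0_1 = 52
y0_1 = 196
x1_1 = 152
y1_1 = 256
x0_2 = 356
y0_2 = 248
x0_3 = 20
y0_3 = 176
cx_4 = 112
cy_4 = 116
r_4 = 76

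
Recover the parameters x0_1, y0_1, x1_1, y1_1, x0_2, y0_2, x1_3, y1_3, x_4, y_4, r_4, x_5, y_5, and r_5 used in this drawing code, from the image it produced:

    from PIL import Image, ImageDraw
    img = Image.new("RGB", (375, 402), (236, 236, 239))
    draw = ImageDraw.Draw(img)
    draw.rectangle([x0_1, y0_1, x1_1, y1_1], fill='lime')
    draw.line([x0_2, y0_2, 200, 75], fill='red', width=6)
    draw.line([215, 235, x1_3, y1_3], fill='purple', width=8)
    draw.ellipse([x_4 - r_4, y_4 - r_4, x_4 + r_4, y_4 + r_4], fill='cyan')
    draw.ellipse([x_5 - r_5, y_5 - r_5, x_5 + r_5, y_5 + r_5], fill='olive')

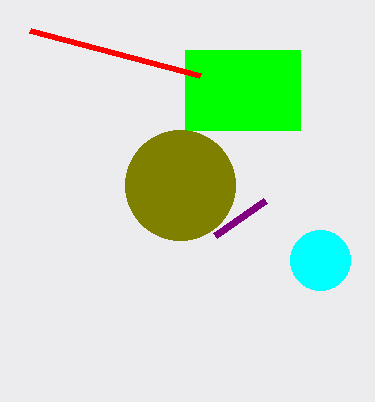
x0_1 = 185, y0_1 = 50, x1_1 = 300, y1_1 = 130, x0_2 = 30, y0_2 = 30, x1_3 = 265, y1_3 = 200, x_4 = 320, y_4 = 260, r_4 = 30, x_5 = 180, y_5 = 185, r_5 = 55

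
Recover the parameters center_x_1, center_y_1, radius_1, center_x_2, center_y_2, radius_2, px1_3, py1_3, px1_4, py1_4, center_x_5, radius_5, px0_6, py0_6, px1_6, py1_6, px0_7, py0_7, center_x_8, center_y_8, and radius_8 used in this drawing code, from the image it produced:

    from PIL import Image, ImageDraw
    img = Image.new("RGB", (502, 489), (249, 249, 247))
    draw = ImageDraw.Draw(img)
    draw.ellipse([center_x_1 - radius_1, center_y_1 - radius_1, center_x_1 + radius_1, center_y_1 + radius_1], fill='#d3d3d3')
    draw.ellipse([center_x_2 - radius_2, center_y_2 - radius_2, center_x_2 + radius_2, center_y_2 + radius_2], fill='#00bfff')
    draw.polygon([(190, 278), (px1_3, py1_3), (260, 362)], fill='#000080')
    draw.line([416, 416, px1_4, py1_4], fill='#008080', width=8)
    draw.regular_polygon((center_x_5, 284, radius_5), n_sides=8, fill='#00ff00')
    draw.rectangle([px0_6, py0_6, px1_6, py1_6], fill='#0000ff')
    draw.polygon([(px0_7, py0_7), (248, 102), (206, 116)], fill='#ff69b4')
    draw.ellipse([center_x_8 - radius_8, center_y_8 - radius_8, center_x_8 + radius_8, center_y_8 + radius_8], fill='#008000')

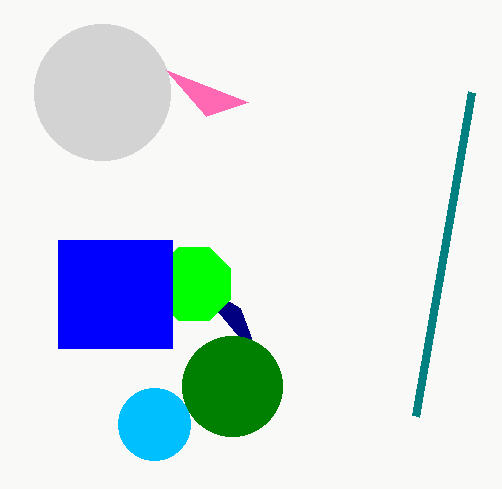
center_x_1 = 102
center_y_1 = 92
radius_1 = 68
center_x_2 = 154
center_y_2 = 424
radius_2 = 36
px1_3 = 240
py1_3 = 308
px1_4 = 472
py1_4 = 92
center_x_5 = 194
radius_5 = 40
px0_6 = 58
py0_6 = 240
px1_6 = 172
py1_6 = 348
px0_7 = 166
py0_7 = 70
center_x_8 = 232
center_y_8 = 386
radius_8 = 50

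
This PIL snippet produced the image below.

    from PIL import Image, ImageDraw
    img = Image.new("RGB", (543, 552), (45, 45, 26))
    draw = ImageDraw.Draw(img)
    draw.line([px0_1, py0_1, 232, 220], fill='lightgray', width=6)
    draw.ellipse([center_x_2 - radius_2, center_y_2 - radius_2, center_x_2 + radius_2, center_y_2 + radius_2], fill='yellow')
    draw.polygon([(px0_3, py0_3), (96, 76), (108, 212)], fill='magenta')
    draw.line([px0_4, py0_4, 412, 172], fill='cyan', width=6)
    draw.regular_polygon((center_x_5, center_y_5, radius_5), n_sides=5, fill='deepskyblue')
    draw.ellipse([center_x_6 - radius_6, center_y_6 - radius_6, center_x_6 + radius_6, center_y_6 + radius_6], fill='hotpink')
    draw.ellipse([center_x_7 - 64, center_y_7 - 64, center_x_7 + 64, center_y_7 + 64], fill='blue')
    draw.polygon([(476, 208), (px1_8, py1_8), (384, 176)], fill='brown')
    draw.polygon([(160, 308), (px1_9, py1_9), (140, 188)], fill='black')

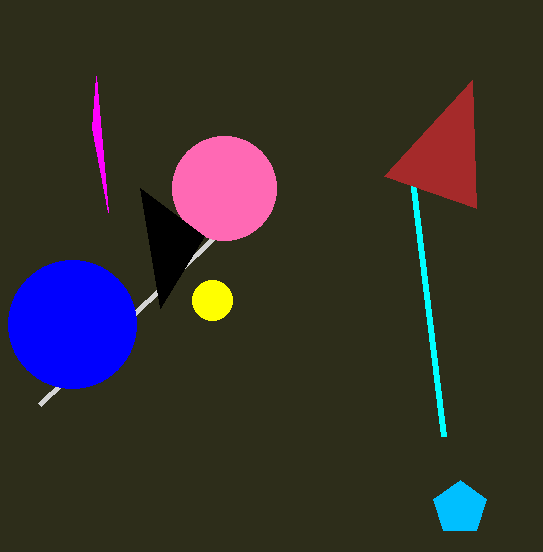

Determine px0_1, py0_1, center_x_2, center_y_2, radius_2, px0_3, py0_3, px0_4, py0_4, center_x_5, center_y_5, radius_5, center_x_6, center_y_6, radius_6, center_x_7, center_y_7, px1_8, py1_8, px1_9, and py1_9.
px0_1 = 40
py0_1 = 404
center_x_2 = 212
center_y_2 = 300
radius_2 = 20
px0_3 = 92
py0_3 = 128
px0_4 = 444
py0_4 = 436
center_x_5 = 460
center_y_5 = 508
radius_5 = 28
center_x_6 = 224
center_y_6 = 188
radius_6 = 52
center_x_7 = 72
center_y_7 = 324
px1_8 = 472
py1_8 = 80
px1_9 = 204
py1_9 = 236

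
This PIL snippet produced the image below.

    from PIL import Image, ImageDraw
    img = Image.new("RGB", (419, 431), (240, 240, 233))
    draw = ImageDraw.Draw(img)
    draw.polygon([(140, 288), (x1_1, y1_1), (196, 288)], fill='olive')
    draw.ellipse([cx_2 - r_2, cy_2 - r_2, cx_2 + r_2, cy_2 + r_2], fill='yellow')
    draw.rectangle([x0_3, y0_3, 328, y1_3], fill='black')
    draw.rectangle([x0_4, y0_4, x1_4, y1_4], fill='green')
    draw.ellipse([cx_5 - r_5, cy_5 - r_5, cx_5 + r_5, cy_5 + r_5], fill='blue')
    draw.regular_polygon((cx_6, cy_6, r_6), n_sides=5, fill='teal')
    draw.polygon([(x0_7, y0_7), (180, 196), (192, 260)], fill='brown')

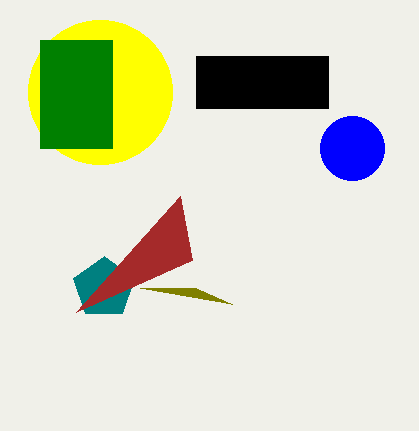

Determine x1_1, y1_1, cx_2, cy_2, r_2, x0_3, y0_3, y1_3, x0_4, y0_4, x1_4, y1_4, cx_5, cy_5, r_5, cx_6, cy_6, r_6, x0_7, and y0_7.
x1_1 = 232; y1_1 = 304; cx_2 = 100; cy_2 = 92; r_2 = 72; x0_3 = 196; y0_3 = 56; y1_3 = 108; x0_4 = 40; y0_4 = 40; x1_4 = 112; y1_4 = 148; cx_5 = 352; cy_5 = 148; r_5 = 32; cx_6 = 104; cy_6 = 288; r_6 = 32; x0_7 = 76; y0_7 = 312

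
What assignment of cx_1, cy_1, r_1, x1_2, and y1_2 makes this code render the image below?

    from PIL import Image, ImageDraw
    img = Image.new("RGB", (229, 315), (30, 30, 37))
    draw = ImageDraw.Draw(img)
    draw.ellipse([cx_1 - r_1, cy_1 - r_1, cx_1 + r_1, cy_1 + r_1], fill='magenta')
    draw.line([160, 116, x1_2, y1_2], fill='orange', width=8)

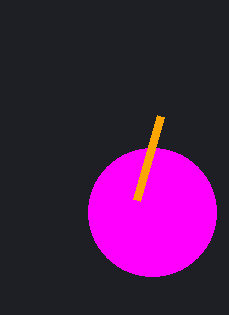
cx_1 = 152; cy_1 = 212; r_1 = 64; x1_2 = 136; y1_2 = 200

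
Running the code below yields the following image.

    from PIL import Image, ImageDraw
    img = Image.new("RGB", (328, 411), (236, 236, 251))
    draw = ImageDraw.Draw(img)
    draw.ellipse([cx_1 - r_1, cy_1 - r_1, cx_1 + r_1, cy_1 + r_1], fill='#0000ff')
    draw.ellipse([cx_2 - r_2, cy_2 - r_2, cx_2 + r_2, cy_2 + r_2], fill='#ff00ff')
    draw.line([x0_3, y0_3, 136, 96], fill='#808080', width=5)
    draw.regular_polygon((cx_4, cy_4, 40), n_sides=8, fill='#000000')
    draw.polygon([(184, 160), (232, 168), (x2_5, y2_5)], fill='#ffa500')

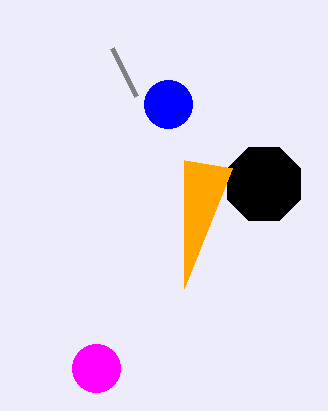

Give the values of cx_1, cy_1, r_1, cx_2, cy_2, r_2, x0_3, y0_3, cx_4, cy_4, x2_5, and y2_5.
cx_1 = 168
cy_1 = 104
r_1 = 24
cx_2 = 96
cy_2 = 368
r_2 = 24
x0_3 = 112
y0_3 = 48
cx_4 = 264
cy_4 = 184
x2_5 = 184
y2_5 = 288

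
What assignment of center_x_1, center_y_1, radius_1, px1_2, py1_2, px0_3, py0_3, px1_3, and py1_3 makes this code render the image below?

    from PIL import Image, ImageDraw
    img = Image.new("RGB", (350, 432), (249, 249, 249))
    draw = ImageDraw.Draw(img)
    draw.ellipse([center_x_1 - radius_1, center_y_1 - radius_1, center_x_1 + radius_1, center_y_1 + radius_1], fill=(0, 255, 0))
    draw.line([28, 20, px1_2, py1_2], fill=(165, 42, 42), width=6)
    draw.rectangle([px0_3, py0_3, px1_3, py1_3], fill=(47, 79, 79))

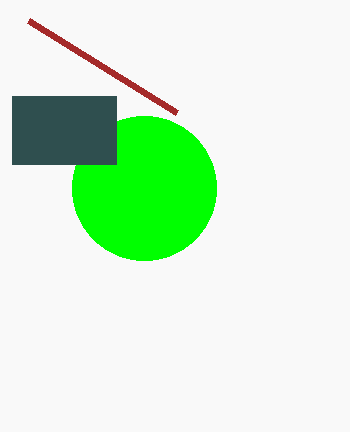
center_x_1 = 144; center_y_1 = 188; radius_1 = 72; px1_2 = 176; py1_2 = 112; px0_3 = 12; py0_3 = 96; px1_3 = 116; py1_3 = 164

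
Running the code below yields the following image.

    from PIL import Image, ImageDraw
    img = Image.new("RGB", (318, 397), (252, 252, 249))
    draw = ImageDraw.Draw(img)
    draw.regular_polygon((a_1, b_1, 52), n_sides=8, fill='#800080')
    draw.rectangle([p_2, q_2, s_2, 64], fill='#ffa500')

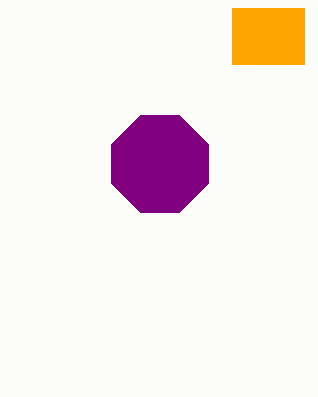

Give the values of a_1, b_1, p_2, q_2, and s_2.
a_1 = 160
b_1 = 164
p_2 = 232
q_2 = 8
s_2 = 304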